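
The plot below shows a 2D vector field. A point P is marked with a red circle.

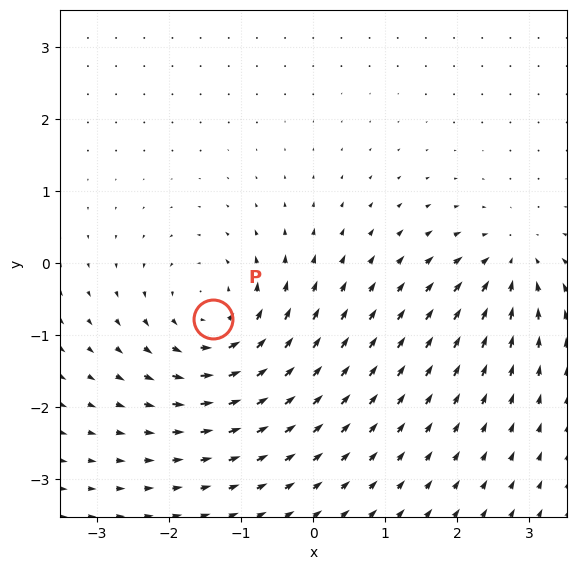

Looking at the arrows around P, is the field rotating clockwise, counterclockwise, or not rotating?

counterclockwise

Near P at (-1.4, -0.8) the arrows circulate counterclockwise. The curl (z-component) there is about +5; positive curl means counterclockwise rotation.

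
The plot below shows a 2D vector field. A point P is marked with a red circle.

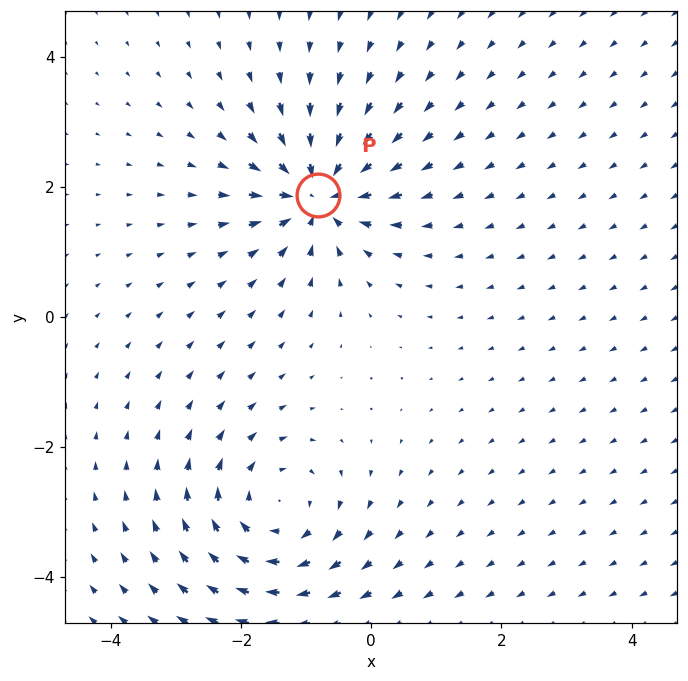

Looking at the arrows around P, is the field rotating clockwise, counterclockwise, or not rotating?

Near P at (-0.8, 1.9) the arrows show no circulation. The curl there is ≈0.

not rotating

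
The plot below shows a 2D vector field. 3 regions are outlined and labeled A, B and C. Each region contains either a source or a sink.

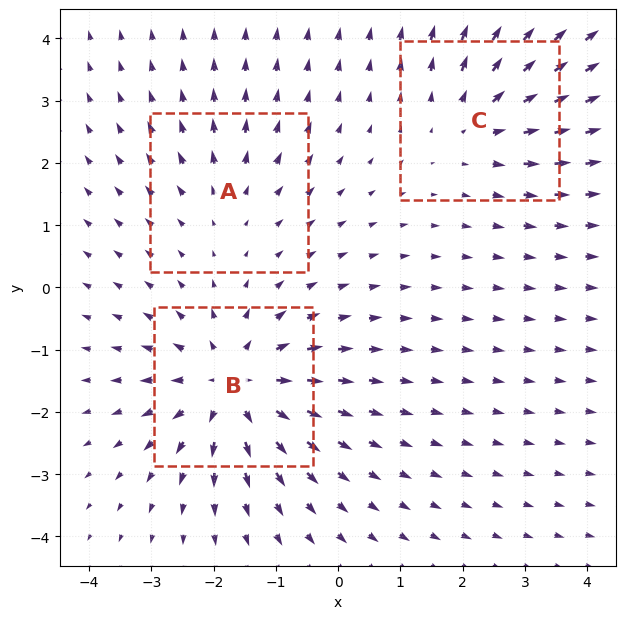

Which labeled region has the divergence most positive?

Divergence at each region's feature centre — A: about +2, B: about +5, C: about +3. Region B is most positive.

B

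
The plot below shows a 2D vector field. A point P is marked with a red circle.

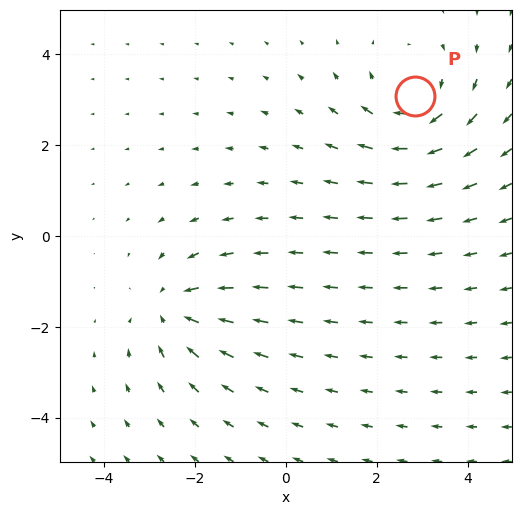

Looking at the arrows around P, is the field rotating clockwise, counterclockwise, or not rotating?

Near P at (2.9, 3.1) the arrows circulate clockwise. The curl (z-component) there is about -3; negative curl means clockwise rotation.

clockwise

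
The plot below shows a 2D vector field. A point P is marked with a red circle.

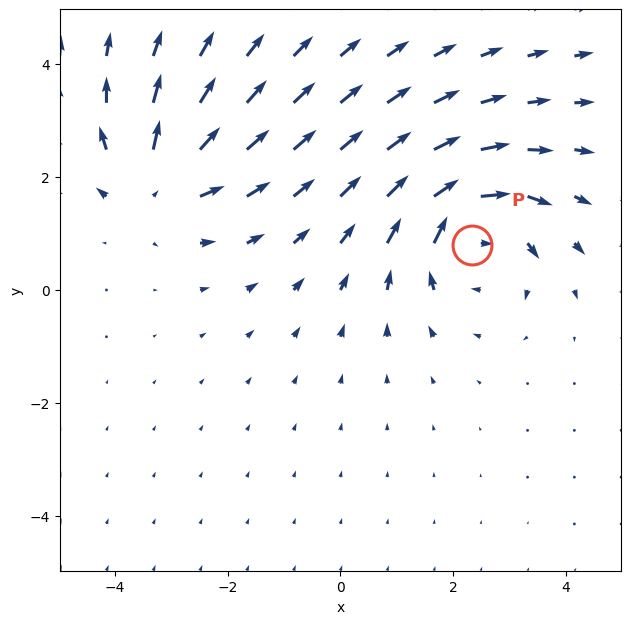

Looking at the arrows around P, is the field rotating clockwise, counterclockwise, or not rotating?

clockwise

Near P at (2.3, 0.8) the arrows circulate clockwise. The curl (z-component) there is about -4; negative curl means clockwise rotation.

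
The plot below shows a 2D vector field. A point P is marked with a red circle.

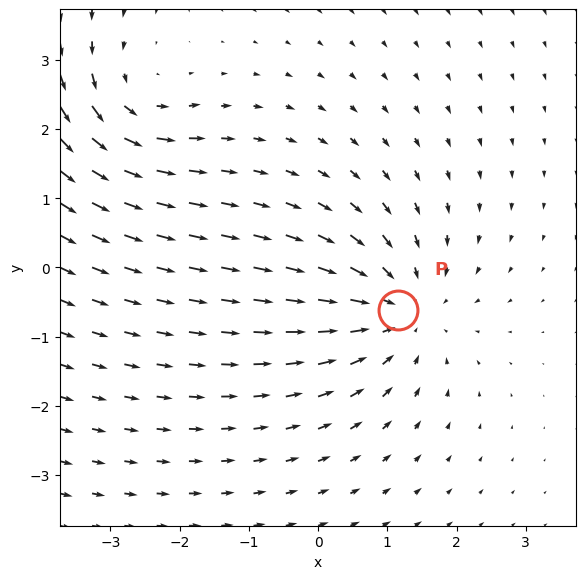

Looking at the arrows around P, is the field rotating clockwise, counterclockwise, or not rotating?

Near P at (1.2, -0.6) the arrows show no circulation. The curl there is ≈0.

not rotating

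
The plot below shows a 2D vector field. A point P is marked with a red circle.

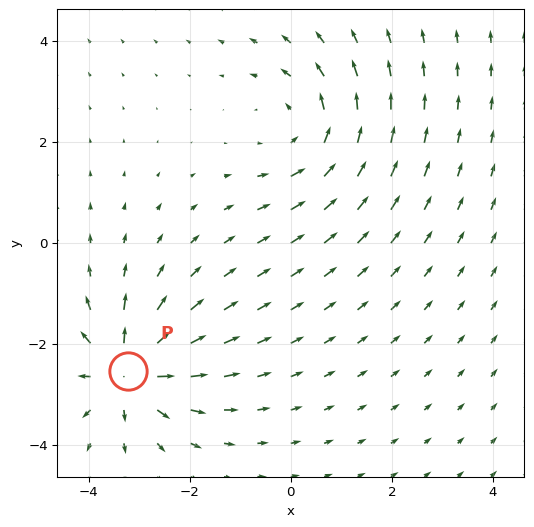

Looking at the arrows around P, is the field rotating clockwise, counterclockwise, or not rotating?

Near P at (-3.2, -2.5) the arrows show no circulation. The curl there is ≈0.

not rotating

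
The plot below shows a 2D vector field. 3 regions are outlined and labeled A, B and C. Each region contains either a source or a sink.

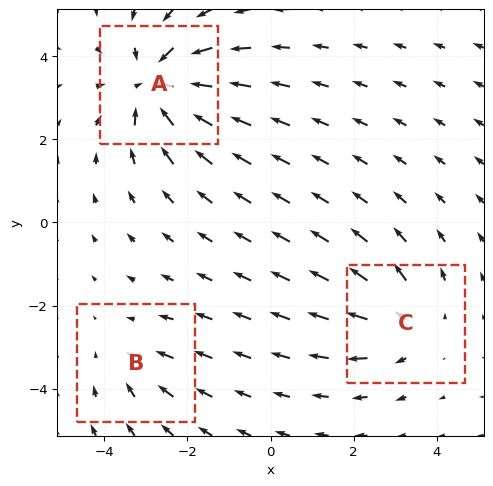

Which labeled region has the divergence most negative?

Divergence at each region's feature centre — A: about -4, B: about -2, C: about +3. Region A is most negative.

A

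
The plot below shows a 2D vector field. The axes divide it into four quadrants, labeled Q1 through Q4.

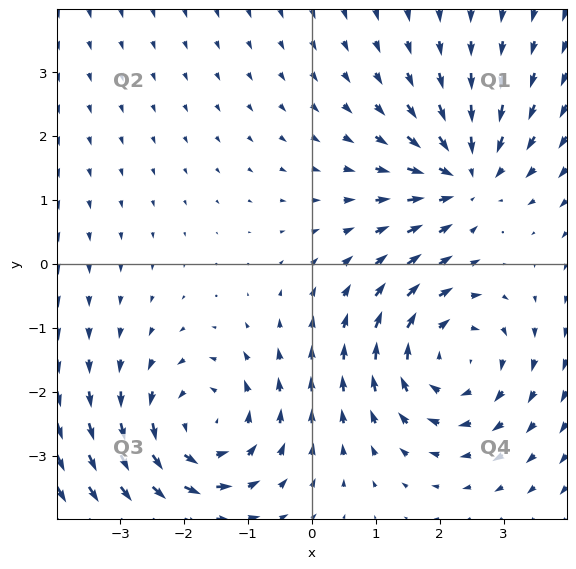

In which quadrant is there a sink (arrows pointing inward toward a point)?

The sink sits at approximately (2.4, 1.4), which lies in quadrant Q1. The divergence there is about -3, negative as expected for a sink.

Q1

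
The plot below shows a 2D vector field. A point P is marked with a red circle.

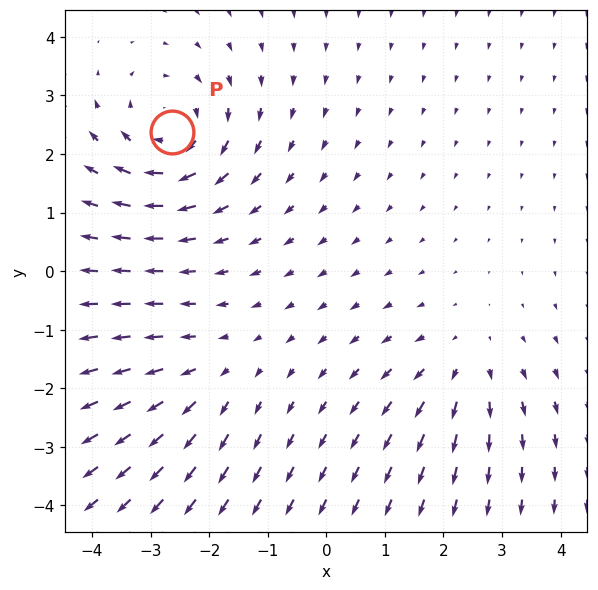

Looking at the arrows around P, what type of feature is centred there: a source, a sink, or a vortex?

At P (-2.6, 2.4) the arrows circulate clockwise. Divergence ≈0, curl about -4 — near-zero divergence with nonzero curl is a vortex.

vortex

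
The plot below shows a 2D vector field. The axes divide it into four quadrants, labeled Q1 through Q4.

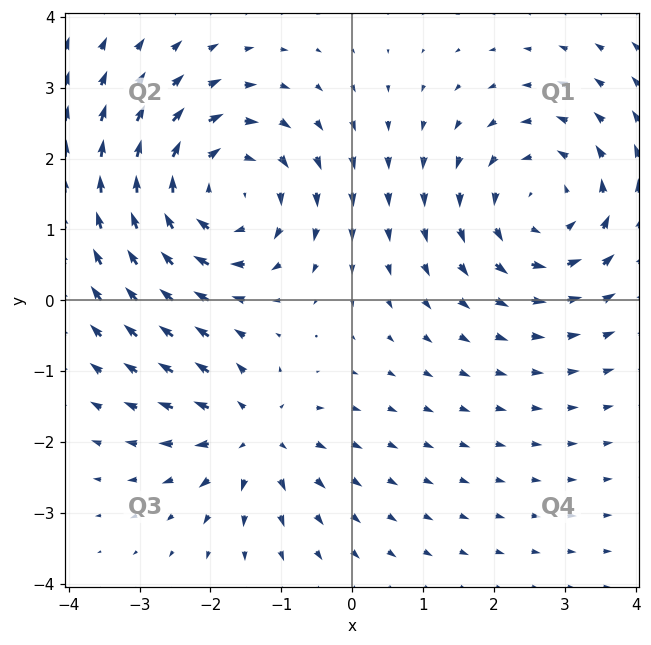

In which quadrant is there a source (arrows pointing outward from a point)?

Q3

The source sits at approximately (-1.4, -1.9), which lies in quadrant Q3. The divergence there is about +4, positive as expected for a source.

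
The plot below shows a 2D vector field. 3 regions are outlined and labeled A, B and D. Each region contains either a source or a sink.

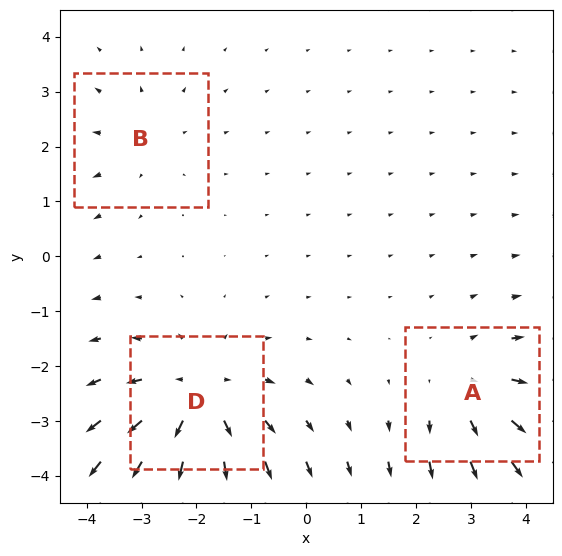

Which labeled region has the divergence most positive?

D

Divergence at each region's feature centre — A: about +3, B: about +2, D: about +4. Region D is most positive.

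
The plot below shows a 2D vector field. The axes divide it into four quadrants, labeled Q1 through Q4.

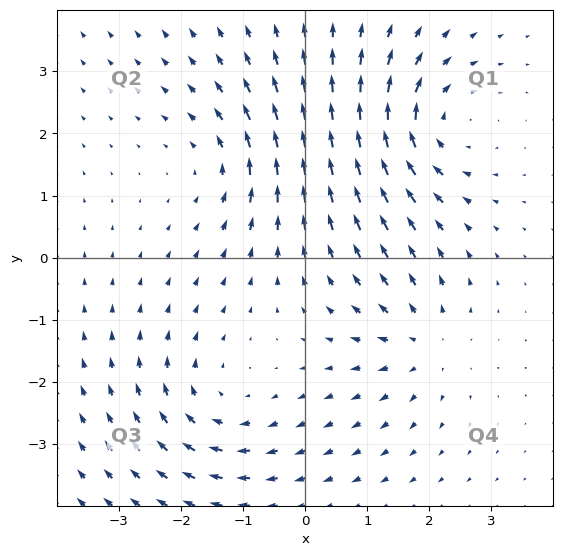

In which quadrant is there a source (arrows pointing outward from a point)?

The source sits at approximately (1.9, -1.4), which lies in quadrant Q4. The divergence there is about +4, positive as expected for a source.

Q4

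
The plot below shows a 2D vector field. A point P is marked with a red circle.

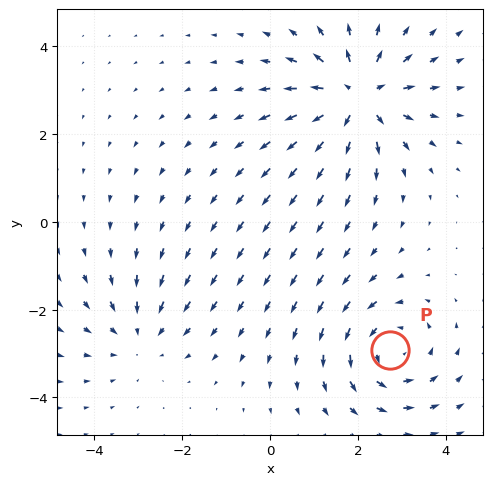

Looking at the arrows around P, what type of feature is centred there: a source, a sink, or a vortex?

vortex

At P (2.7, -2.9) the arrows circulate counterclockwise. Divergence ≈0, curl about +3 — near-zero divergence with nonzero curl is a vortex.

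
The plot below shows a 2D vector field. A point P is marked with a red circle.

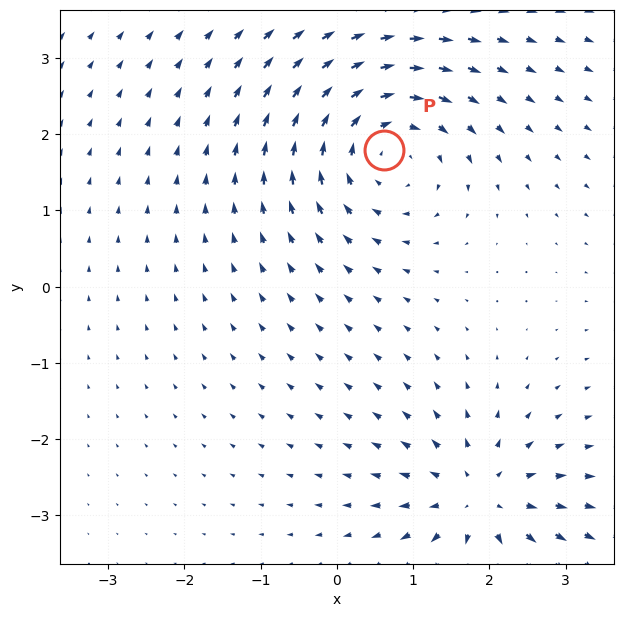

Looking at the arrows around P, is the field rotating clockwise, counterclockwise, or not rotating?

clockwise

Near P at (0.6, 1.8) the arrows circulate clockwise. The curl (z-component) there is about -5; negative curl means clockwise rotation.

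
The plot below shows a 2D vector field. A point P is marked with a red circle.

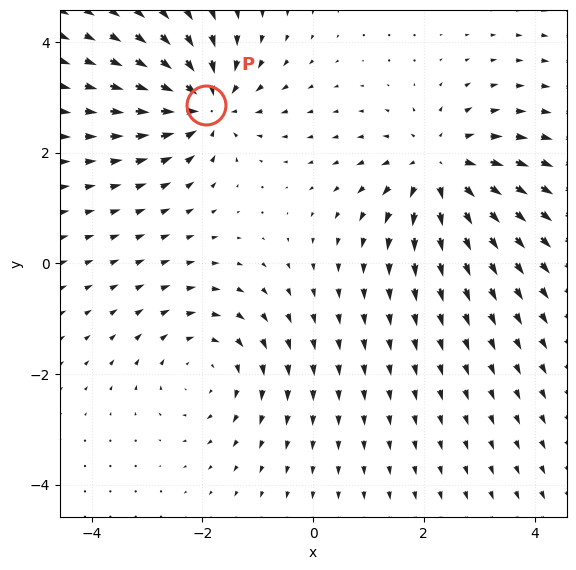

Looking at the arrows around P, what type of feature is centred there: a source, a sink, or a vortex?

sink

At P (-1.9, 2.9) the arrows converge inward. Divergence about -4, curl ≈0 — negative divergence with near-zero curl is a sink.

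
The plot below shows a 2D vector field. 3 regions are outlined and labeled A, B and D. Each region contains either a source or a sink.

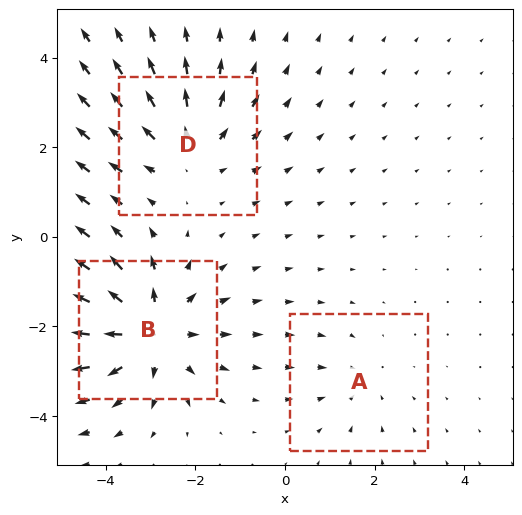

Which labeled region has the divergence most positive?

B

Divergence at each region's feature centre — A: about -2, B: about +5, D: about +3. Region B is most positive.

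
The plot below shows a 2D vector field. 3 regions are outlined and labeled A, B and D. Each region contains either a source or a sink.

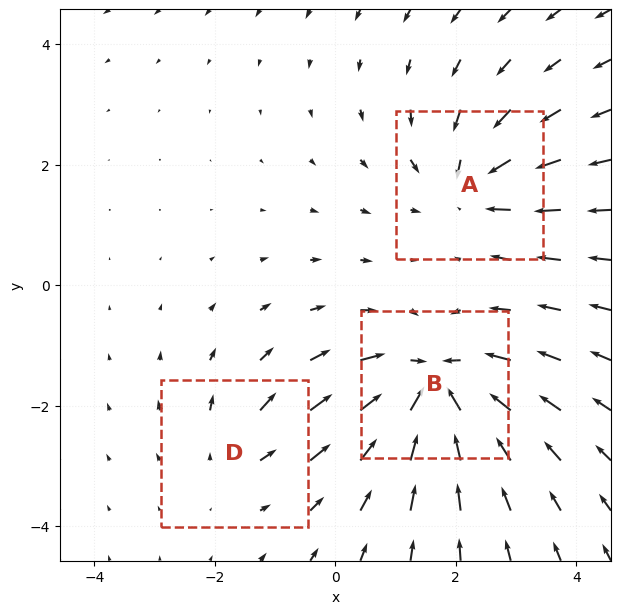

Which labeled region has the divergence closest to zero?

D

Divergence at each region's feature centre — A: about -4, B: about -5, D: about +2. Region D is closest to zero.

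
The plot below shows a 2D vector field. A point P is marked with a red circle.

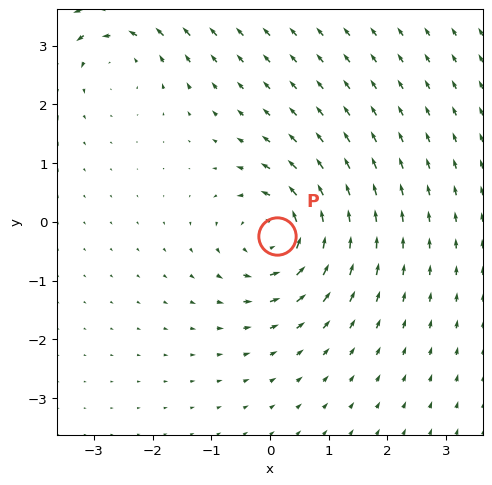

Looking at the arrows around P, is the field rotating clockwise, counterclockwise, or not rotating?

Near P at (0.1, -0.2) the arrows circulate counterclockwise. The curl (z-component) there is about +5; positive curl means counterclockwise rotation.

counterclockwise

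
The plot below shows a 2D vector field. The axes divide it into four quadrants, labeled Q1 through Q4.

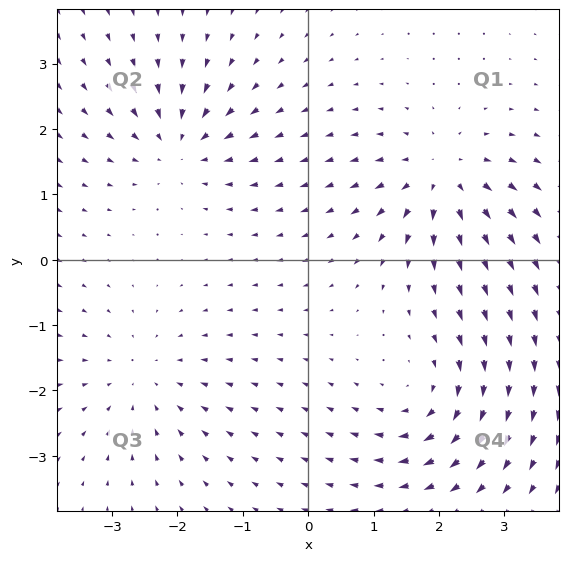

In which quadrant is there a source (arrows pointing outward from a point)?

The source sits at approximately (2.0, 1.3), which lies in quadrant Q1. The divergence there is about +6, positive as expected for a source.

Q1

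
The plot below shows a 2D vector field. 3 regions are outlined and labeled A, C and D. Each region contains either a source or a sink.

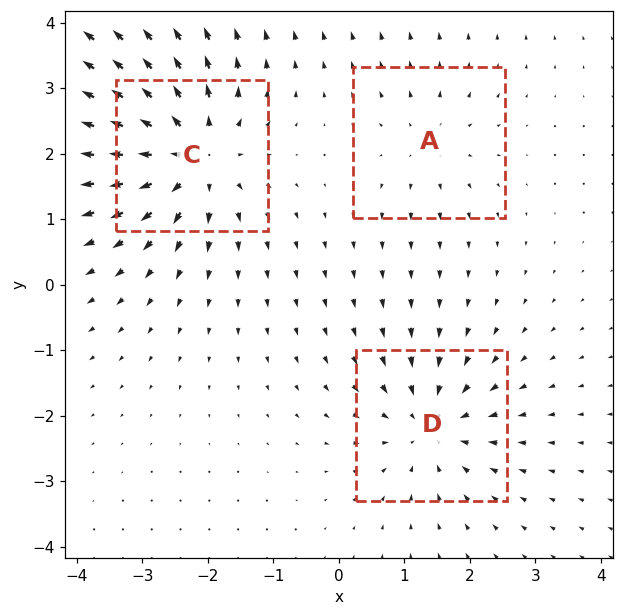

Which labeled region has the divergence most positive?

Divergence at each region's feature centre — A: about +2, C: about +5, D: about -4. Region C is most positive.

C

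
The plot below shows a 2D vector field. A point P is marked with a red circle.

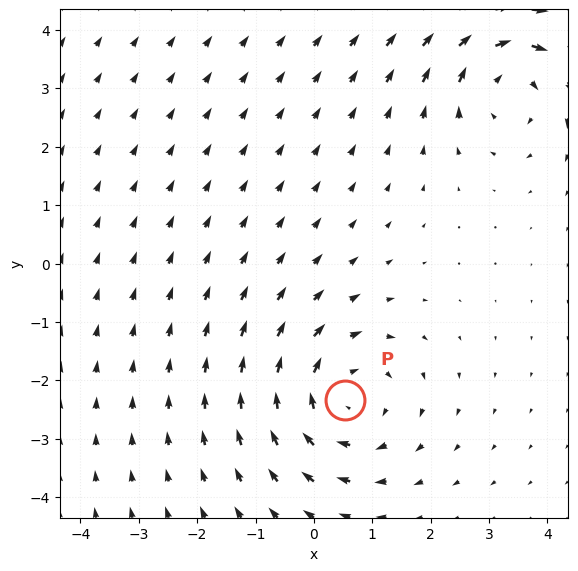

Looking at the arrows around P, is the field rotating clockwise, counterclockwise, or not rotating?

clockwise

Near P at (0.5, -2.3) the arrows circulate clockwise. The curl (z-component) there is about -3; negative curl means clockwise rotation.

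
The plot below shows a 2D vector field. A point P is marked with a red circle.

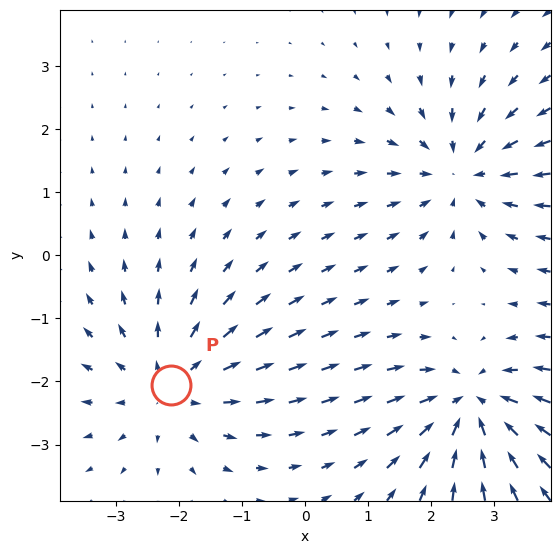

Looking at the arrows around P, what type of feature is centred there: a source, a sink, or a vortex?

source

At P (-2.1, -2.1) the arrows spread outward. Divergence about +4, curl ≈0 — positive divergence with near-zero curl is a source.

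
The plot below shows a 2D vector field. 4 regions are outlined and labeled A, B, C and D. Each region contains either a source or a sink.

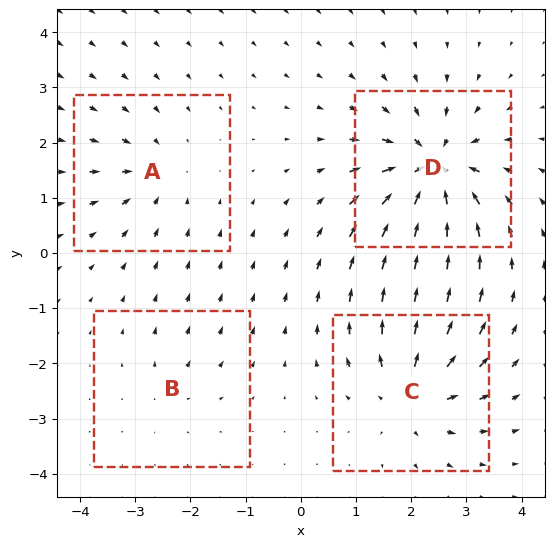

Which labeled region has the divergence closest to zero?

Divergence at each region's feature centre — A: about -4, B: about +2, C: about +6, D: about -8. Region B is closest to zero.

B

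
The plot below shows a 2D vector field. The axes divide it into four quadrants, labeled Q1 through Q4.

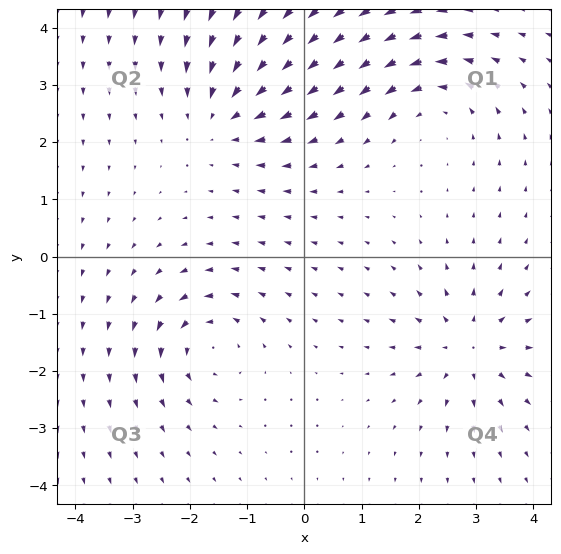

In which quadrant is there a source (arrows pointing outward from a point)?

Q4

The source sits at approximately (2.9, -1.6), which lies in quadrant Q4. The divergence there is about +5, positive as expected for a source.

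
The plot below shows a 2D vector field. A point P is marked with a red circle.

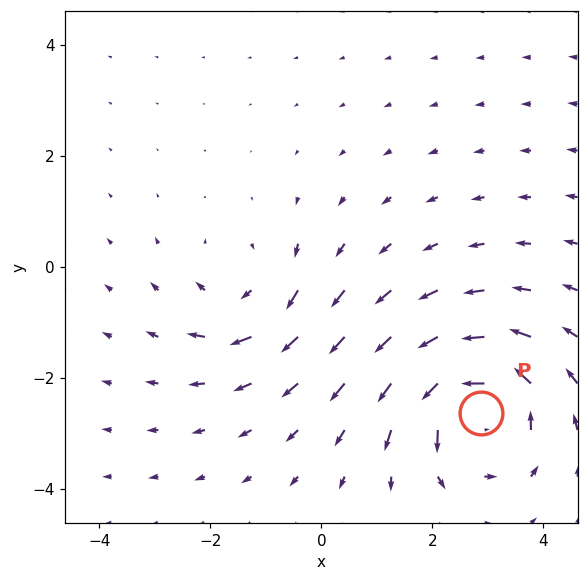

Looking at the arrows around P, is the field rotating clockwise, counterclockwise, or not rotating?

counterclockwise

Near P at (2.9, -2.6) the arrows circulate counterclockwise. The curl (z-component) there is about +6; positive curl means counterclockwise rotation.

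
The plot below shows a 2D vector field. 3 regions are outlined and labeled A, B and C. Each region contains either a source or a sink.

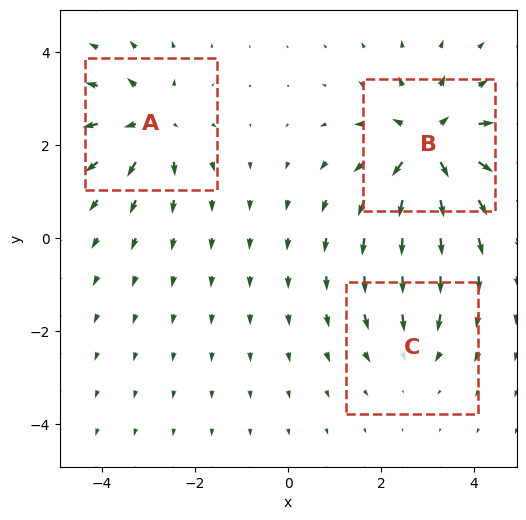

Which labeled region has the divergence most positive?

B

Divergence at each region's feature centre — A: about +4, B: about +5, C: about -2. Region B is most positive.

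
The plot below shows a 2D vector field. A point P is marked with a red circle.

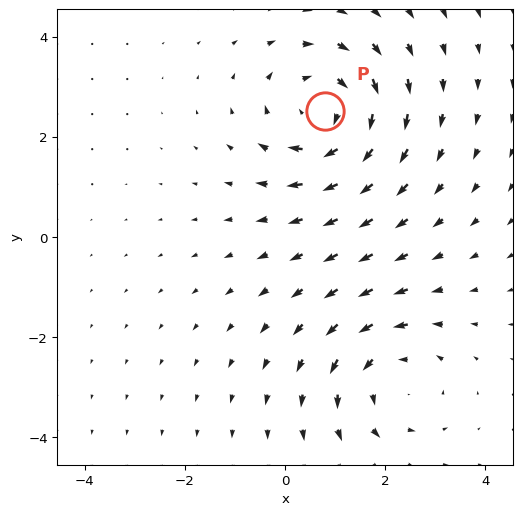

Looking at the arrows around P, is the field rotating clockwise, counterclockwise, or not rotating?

Near P at (0.8, 2.5) the arrows circulate clockwise. The curl (z-component) there is about -3; negative curl means clockwise rotation.

clockwise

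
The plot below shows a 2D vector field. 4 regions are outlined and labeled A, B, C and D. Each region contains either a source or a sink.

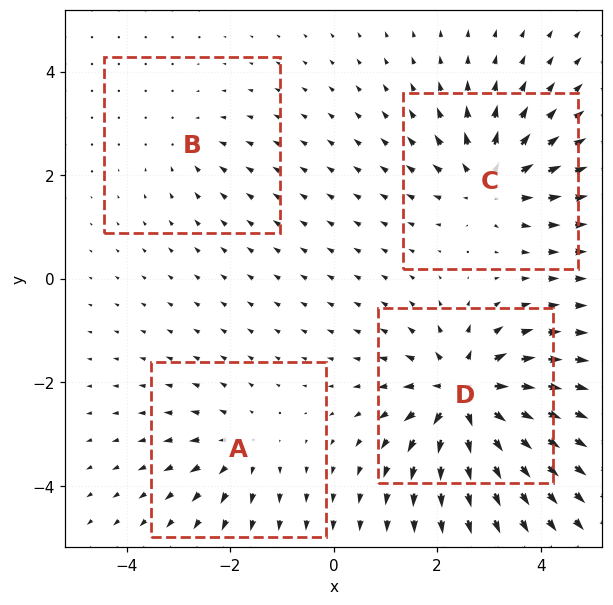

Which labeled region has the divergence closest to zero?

B

Divergence at each region's feature centre — A: about +4, B: about -2, C: about +6, D: about +9. Region B is closest to zero.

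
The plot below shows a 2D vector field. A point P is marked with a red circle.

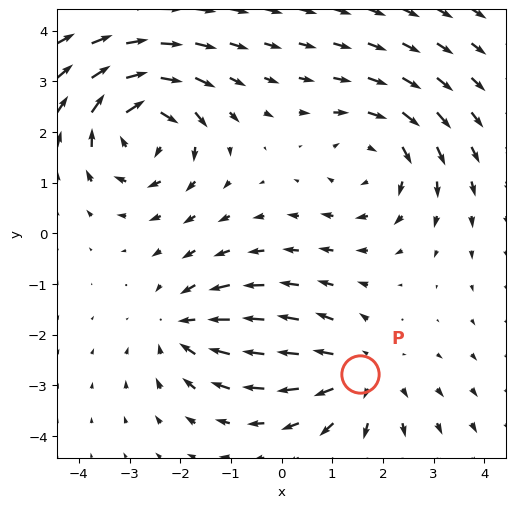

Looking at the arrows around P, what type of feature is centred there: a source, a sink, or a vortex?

At P (1.6, -2.8) the arrows spread outward. Divergence about +3, curl ≈0 — positive divergence with near-zero curl is a source.

source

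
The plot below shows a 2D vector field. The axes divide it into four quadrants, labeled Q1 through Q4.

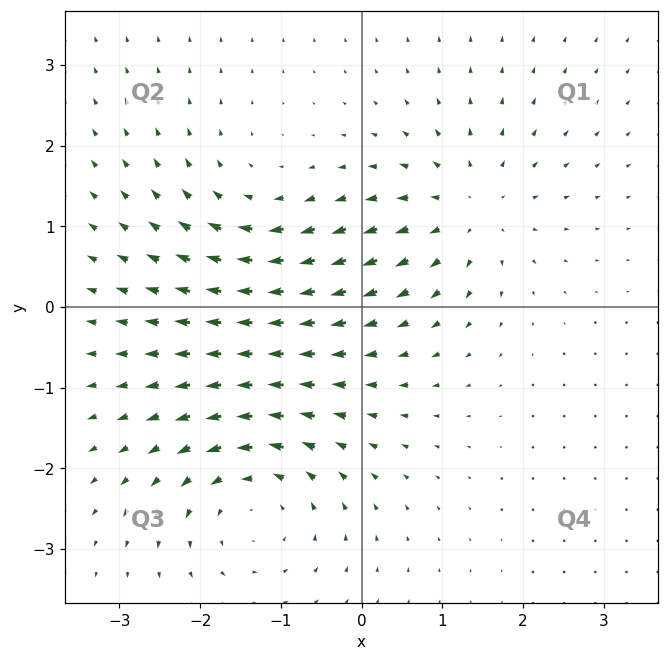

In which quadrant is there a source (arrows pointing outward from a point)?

The source sits at approximately (1.3, 1.2), which lies in quadrant Q1. The divergence there is about +3, positive as expected for a source.

Q1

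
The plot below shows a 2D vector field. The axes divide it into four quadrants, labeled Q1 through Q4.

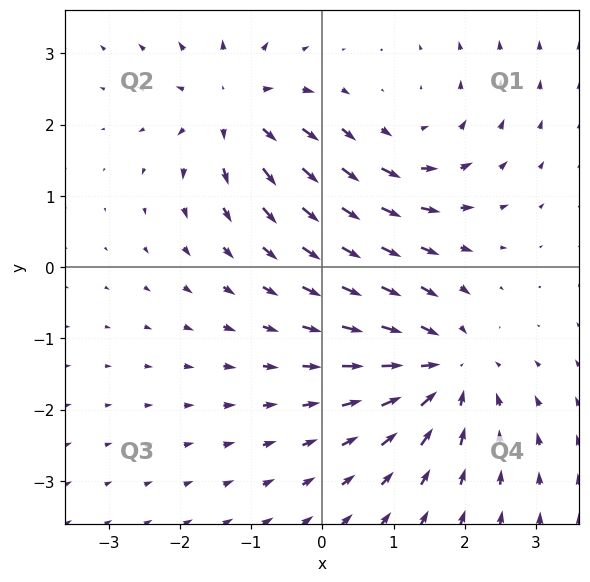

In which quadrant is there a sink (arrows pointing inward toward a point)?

Q4

The sink sits at approximately (1.7, -1.4), which lies in quadrant Q4. The divergence there is about -5, negative as expected for a sink.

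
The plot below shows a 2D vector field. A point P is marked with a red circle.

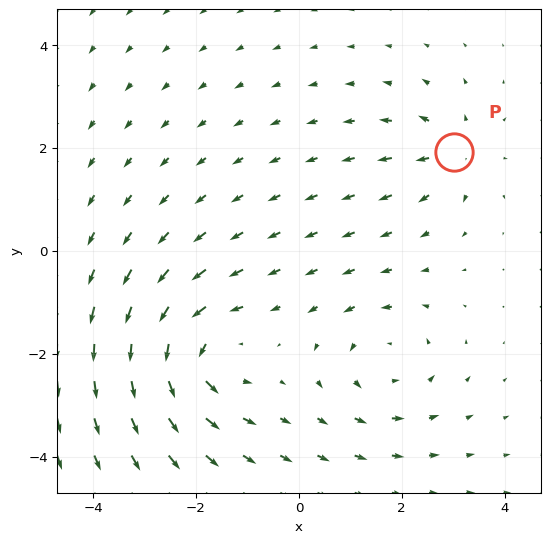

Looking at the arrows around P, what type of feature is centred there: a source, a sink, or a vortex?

source

At P (3.0, 1.9) the arrows spread outward. Divergence about +4, curl ≈0 — positive divergence with near-zero curl is a source.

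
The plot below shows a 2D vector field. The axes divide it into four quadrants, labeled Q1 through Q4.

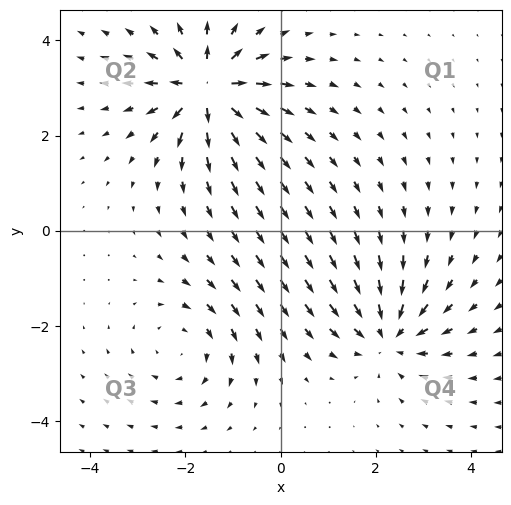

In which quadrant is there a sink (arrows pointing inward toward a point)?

The sink sits at approximately (2.3, -2.2), which lies in quadrant Q4. The divergence there is about -4, negative as expected for a sink.

Q4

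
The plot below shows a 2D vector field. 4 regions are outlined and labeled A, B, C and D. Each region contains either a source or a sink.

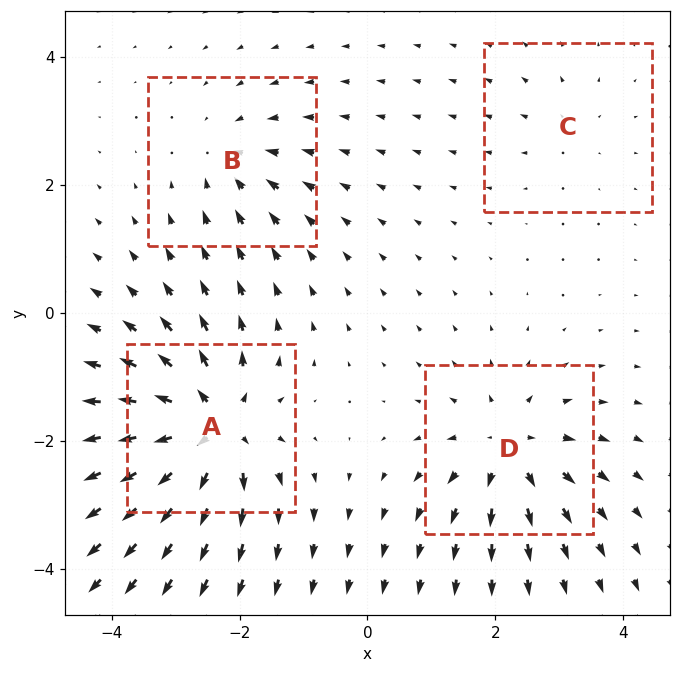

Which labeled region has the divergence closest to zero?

Divergence at each region's feature centre — A: about +9, B: about -4, C: about +2, D: about +6. Region C is closest to zero.

C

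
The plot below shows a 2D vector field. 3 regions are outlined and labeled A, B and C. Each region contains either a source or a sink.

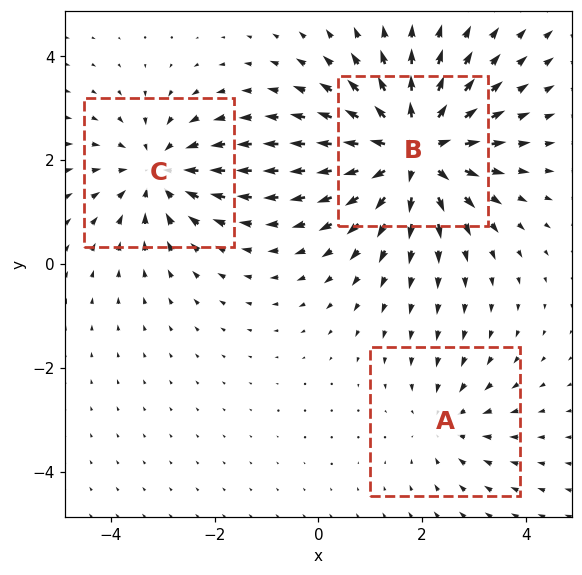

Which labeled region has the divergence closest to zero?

A

Divergence at each region's feature centre — A: about -2, B: about +5, C: about -3. Region A is closest to zero.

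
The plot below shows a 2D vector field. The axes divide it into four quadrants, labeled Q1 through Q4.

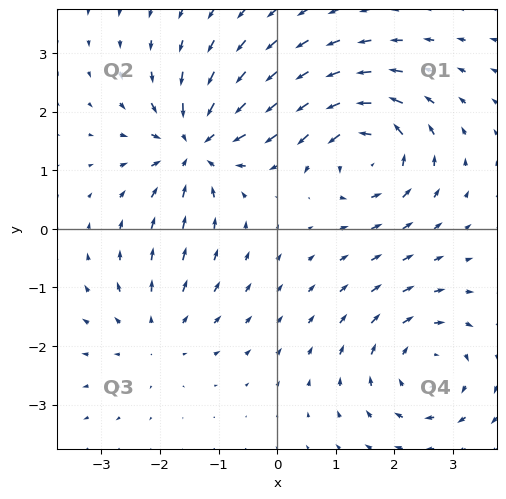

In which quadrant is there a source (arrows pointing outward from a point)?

Q3

The source sits at approximately (-2.1, -1.8), which lies in quadrant Q3. The divergence there is about +3, positive as expected for a source.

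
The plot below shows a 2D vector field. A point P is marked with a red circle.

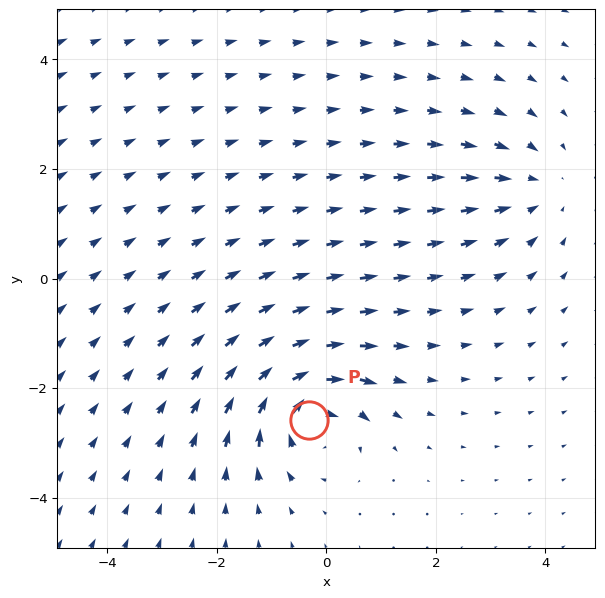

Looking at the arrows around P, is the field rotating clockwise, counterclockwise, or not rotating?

Near P at (-0.3, -2.6) the arrows circulate clockwise. The curl (z-component) there is about -5; negative curl means clockwise rotation.

clockwise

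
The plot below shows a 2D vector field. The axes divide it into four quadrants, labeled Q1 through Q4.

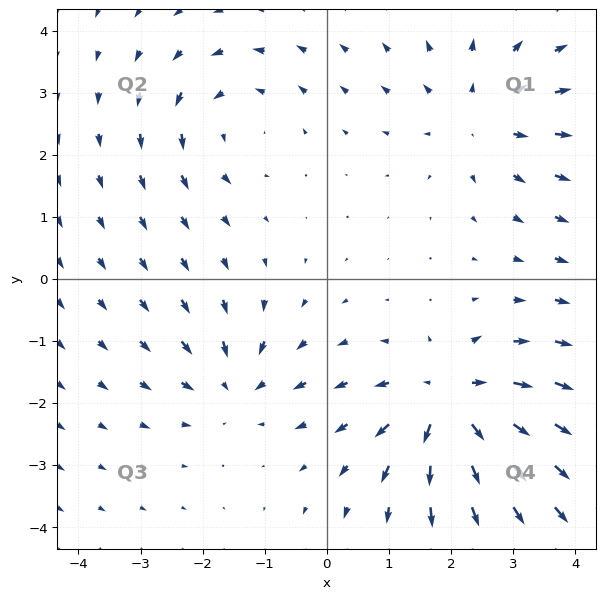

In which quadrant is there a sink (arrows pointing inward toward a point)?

Q3

The sink sits at approximately (-1.5, -1.7), which lies in quadrant Q3. The divergence there is about -4, negative as expected for a sink.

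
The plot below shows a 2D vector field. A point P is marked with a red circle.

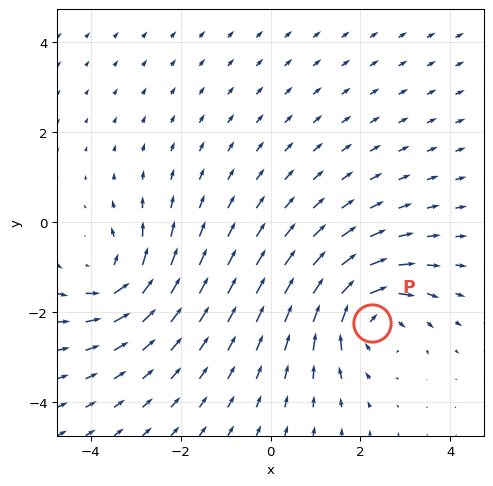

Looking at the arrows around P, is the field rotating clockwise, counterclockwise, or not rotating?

clockwise

Near P at (2.3, -2.2) the arrows circulate clockwise. The curl (z-component) there is about -5; negative curl means clockwise rotation.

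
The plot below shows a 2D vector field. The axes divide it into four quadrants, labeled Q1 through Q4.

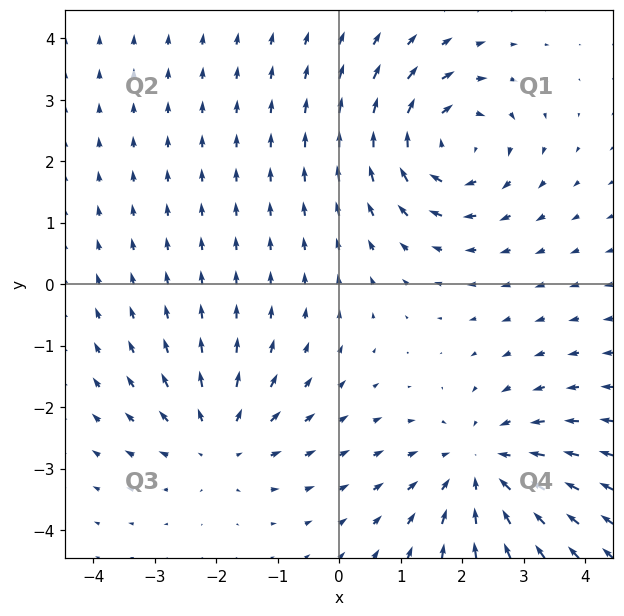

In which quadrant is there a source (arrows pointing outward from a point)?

The source sits at approximately (-2.0, -2.6), which lies in quadrant Q3. The divergence there is about +3, positive as expected for a source.

Q3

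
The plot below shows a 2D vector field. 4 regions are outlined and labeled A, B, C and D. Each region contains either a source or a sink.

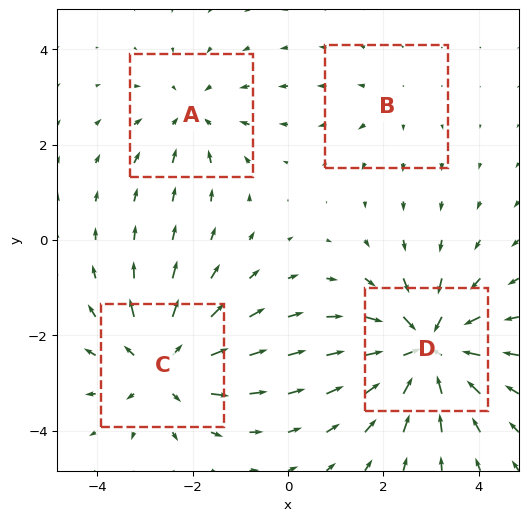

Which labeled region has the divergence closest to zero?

B

Divergence at each region's feature centre — A: about -3, B: about +2, C: about +5, D: about -6. Region B is closest to zero.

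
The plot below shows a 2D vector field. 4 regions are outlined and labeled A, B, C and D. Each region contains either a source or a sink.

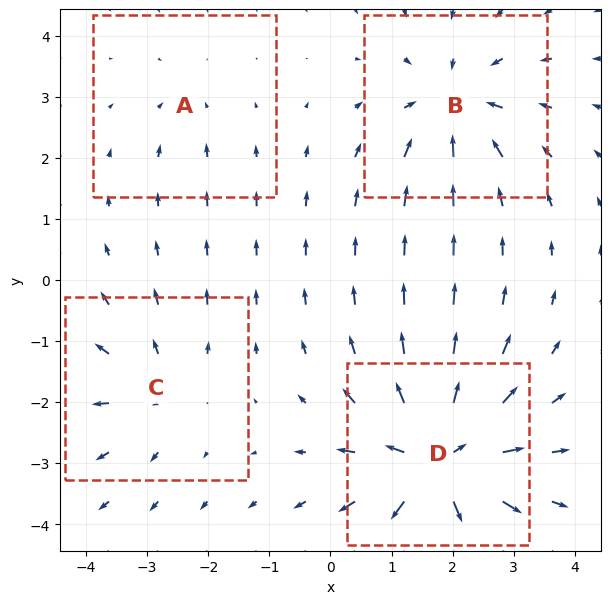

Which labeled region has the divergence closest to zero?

A

Divergence at each region's feature centre — A: about -2, B: about -5, C: about +4, D: about +8. Region A is closest to zero.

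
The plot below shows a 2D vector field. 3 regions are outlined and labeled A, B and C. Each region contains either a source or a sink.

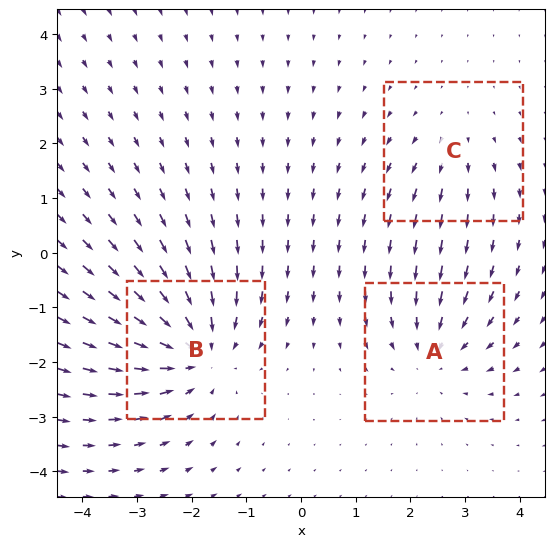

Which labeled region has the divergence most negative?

Divergence at each region's feature centre — A: about -3, B: about -4, C: about +2. Region B is most negative.

B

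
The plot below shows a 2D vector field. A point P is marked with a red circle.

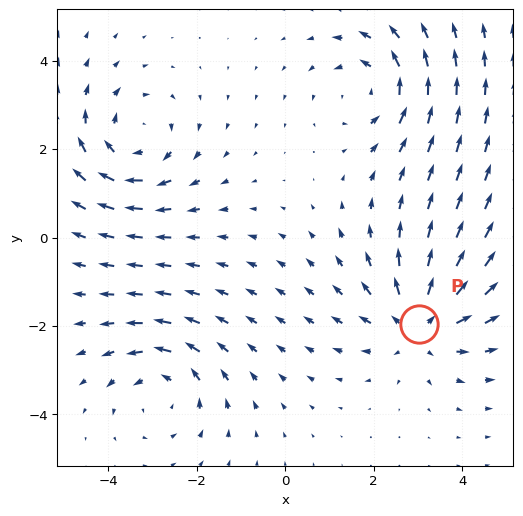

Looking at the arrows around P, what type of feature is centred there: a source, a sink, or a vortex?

At P (3.0, -2.0) the arrows spread outward. Divergence about +4, curl ≈0 — positive divergence with near-zero curl is a source.

source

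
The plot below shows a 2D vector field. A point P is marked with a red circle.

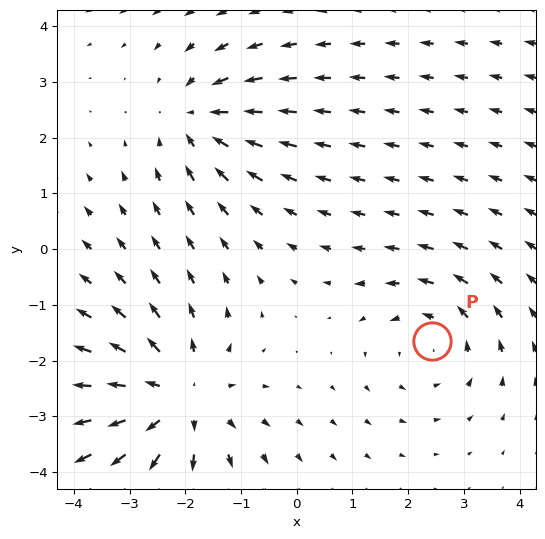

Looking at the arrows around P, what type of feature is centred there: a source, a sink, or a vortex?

vortex

At P (2.4, -1.7) the arrows circulate counterclockwise. Divergence ≈0, curl about +3 — near-zero divergence with nonzero curl is a vortex.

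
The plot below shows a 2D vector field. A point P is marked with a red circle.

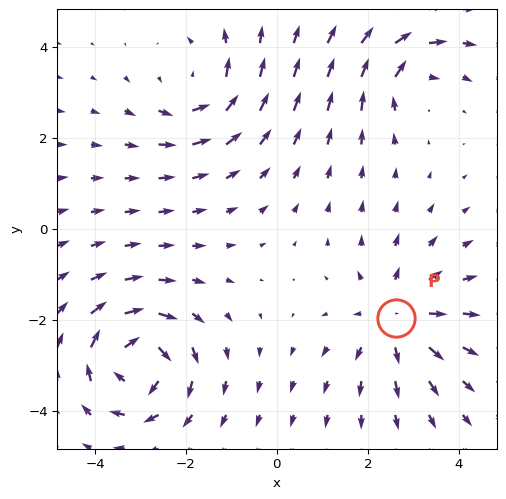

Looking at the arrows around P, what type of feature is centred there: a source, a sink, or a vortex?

At P (2.6, -1.9) the arrows spread outward. Divergence about +4, curl ≈0 — positive divergence with near-zero curl is a source.

source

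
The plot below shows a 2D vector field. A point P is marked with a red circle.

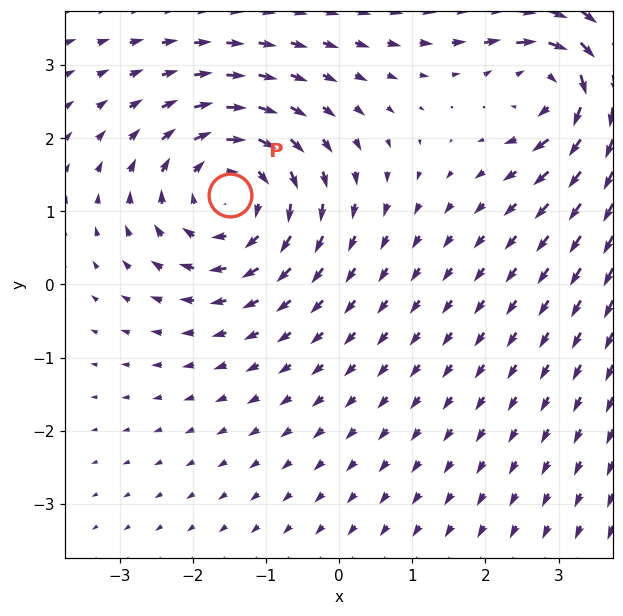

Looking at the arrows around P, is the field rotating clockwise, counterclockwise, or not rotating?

Near P at (-1.5, 1.2) the arrows circulate clockwise. The curl (z-component) there is about -4; negative curl means clockwise rotation.

clockwise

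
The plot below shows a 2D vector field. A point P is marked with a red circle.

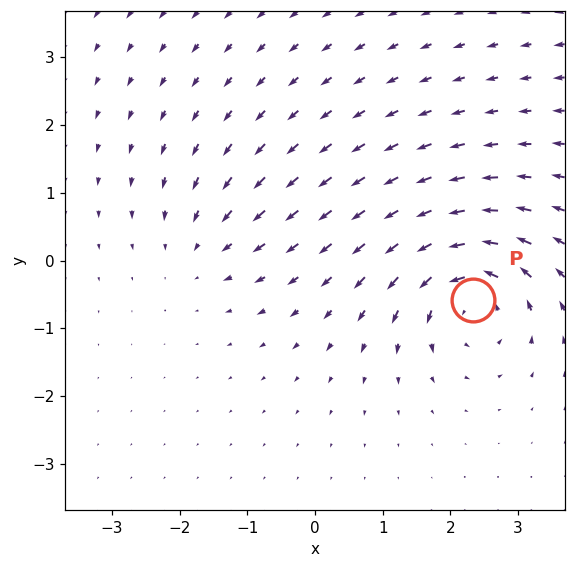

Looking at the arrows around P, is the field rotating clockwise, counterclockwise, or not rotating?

counterclockwise

Near P at (2.3, -0.6) the arrows circulate counterclockwise. The curl (z-component) there is about +7; positive curl means counterclockwise rotation.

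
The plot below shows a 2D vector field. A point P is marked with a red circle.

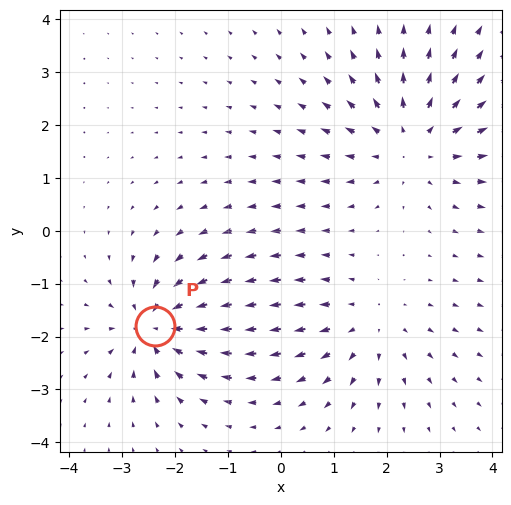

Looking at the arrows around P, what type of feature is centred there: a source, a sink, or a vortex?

sink

At P (-2.4, -1.8) the arrows converge inward. Divergence about -6, curl ≈0 — negative divergence with near-zero curl is a sink.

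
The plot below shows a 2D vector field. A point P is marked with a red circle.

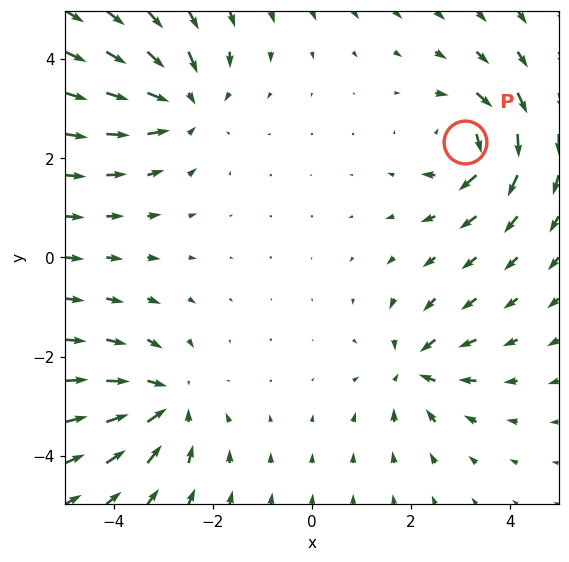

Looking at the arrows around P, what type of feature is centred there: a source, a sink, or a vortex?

At P (3.1, 2.3) the arrows circulate clockwise. Divergence ≈0, curl about -6 — near-zero divergence with nonzero curl is a vortex.

vortex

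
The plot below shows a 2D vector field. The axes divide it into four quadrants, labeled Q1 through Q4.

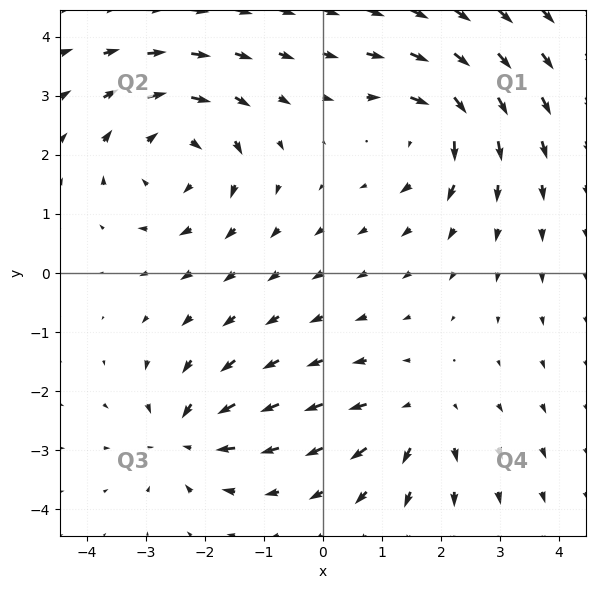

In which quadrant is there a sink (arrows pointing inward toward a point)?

Q3

The sink sits at approximately (-2.3, -2.8), which lies in quadrant Q3. The divergence there is about -5, negative as expected for a sink.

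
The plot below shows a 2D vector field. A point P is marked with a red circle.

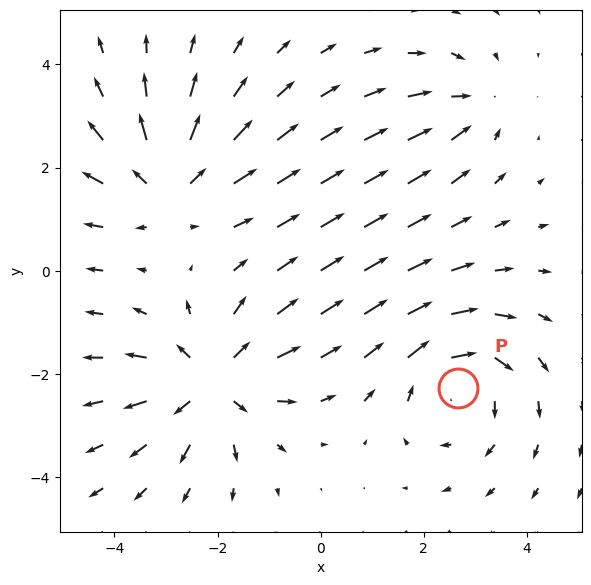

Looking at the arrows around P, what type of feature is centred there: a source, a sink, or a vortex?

At P (2.7, -2.3) the arrows circulate clockwise. Divergence ≈0, curl about -4 — near-zero divergence with nonzero curl is a vortex.

vortex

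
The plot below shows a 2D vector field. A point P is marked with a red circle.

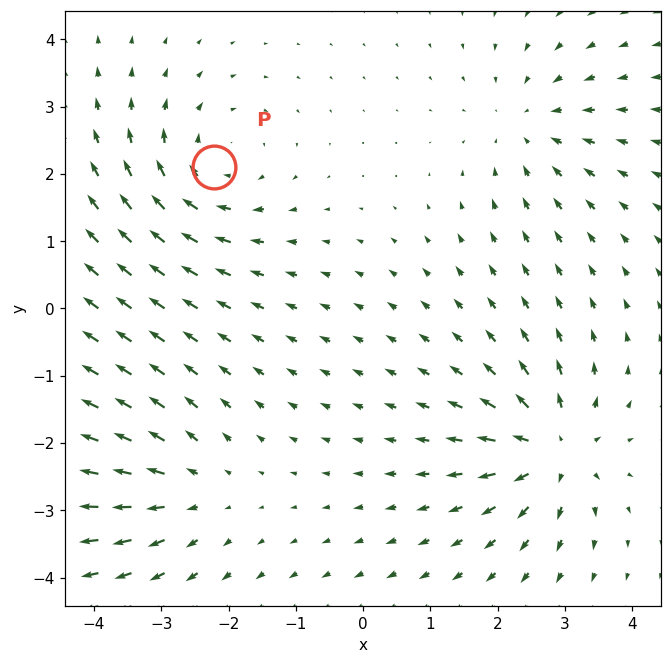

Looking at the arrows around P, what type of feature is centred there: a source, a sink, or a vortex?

At P (-2.2, 2.1) the arrows circulate clockwise. Divergence ≈0, curl about -3 — near-zero divergence with nonzero curl is a vortex.

vortex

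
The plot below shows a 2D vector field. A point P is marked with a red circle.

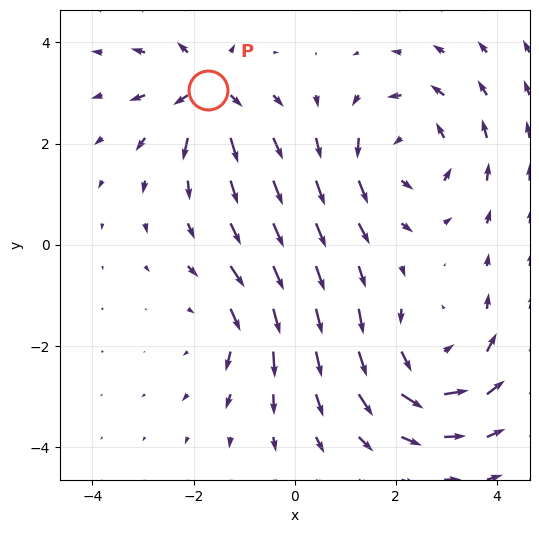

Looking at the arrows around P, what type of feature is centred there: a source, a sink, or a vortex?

At P (-1.7, 3.1) the arrows spread outward. Divergence about +5, curl ≈0 — positive divergence with near-zero curl is a source.

source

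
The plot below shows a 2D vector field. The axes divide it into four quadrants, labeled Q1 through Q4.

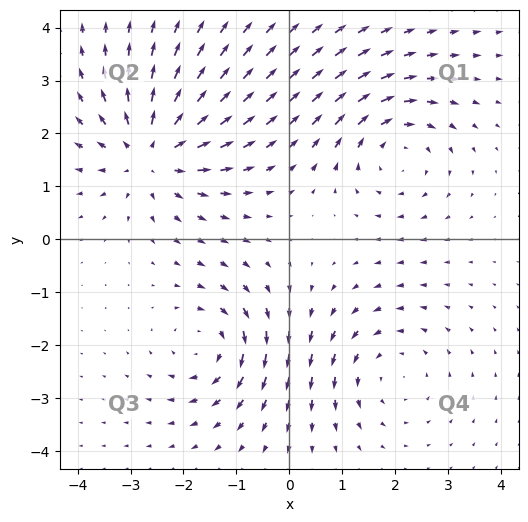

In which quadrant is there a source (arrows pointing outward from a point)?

Q2

The source sits at approximately (-2.6, 1.6), which lies in quadrant Q2. The divergence there is about +5, positive as expected for a source.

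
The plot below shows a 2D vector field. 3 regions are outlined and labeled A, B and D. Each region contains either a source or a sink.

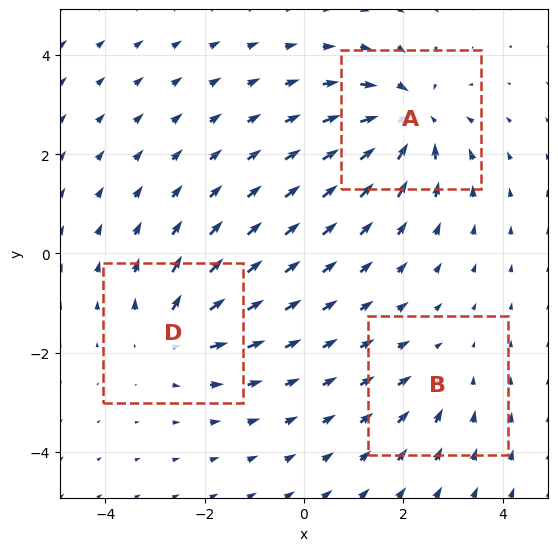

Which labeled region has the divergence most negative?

Divergence at each region's feature centre — A: about -5, B: about -2, D: about +4. Region A is most negative.

A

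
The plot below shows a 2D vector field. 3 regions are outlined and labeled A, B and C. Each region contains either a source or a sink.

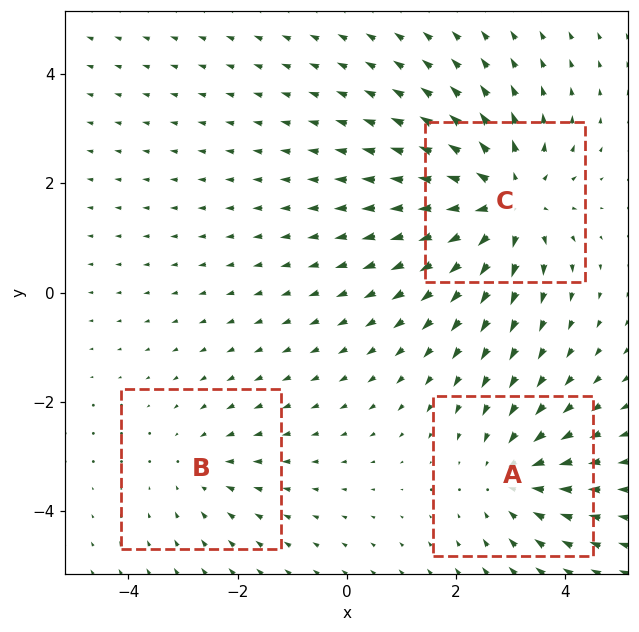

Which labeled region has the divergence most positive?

Divergence at each region's feature centre — A: about -3, B: about -2, C: about +4. Region C is most positive.

C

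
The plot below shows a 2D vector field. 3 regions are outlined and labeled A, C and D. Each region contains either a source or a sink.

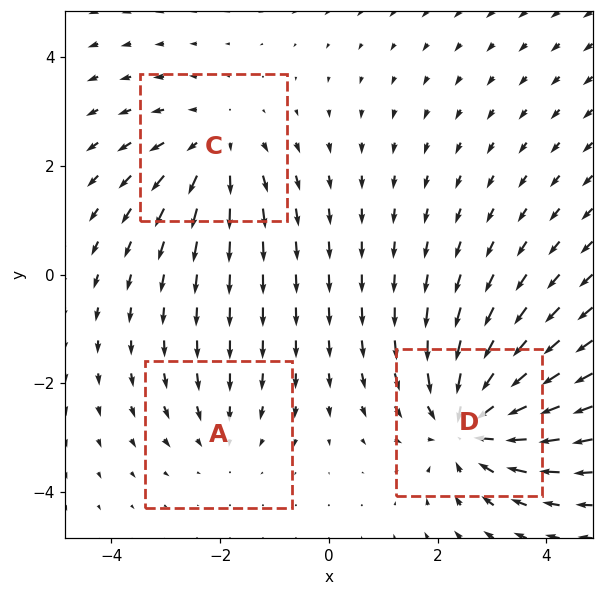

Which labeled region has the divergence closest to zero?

Divergence at each region's feature centre — A: about -2, C: about +3, D: about -5. Region A is closest to zero.

A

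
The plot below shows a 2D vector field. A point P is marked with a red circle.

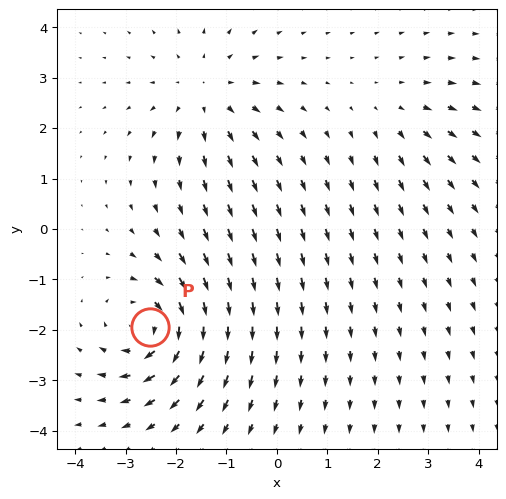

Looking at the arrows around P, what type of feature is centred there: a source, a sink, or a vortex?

vortex

At P (-2.5, -1.9) the arrows circulate clockwise. Divergence ≈0, curl about -6 — near-zero divergence with nonzero curl is a vortex.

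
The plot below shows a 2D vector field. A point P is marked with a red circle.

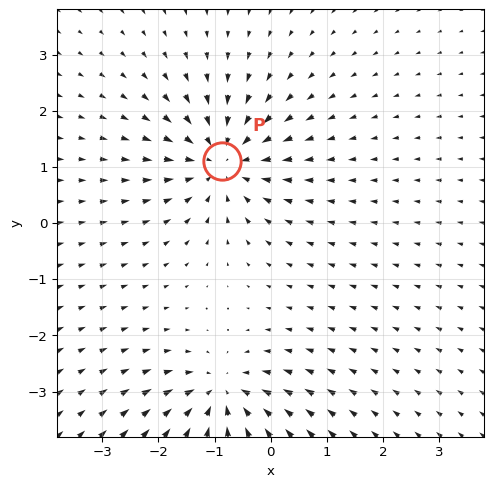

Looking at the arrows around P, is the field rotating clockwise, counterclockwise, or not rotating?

Near P at (-0.9, 1.1) the arrows show no circulation. The curl there is ≈0.

not rotating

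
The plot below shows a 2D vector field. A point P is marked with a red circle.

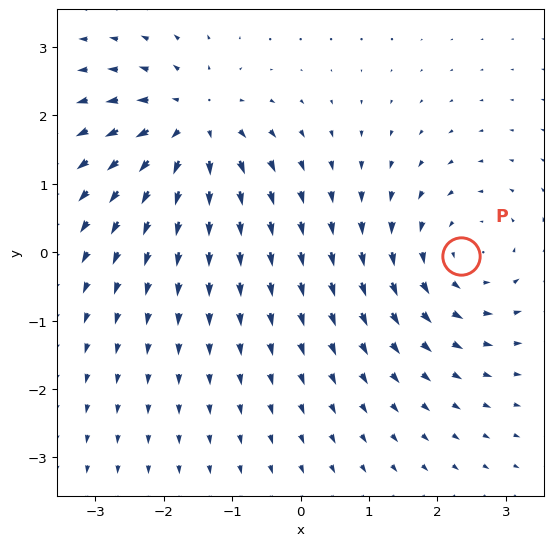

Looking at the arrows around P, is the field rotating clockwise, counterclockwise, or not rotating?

Near P at (2.4, -0.0) the arrows circulate counterclockwise. The curl (z-component) there is about +3; positive curl means counterclockwise rotation.

counterclockwise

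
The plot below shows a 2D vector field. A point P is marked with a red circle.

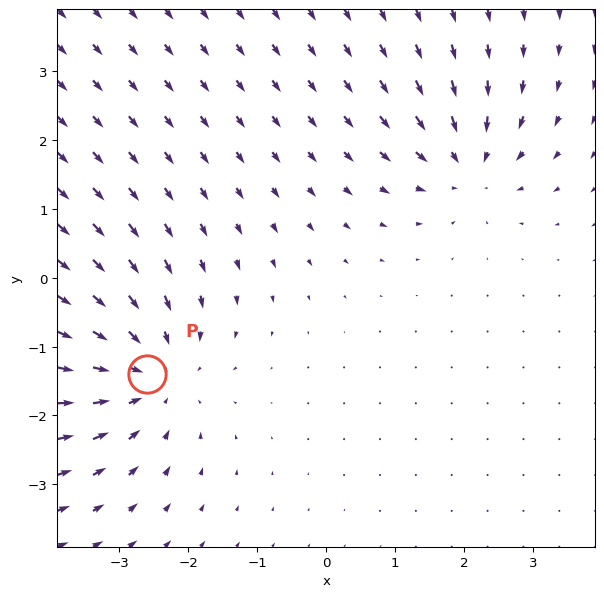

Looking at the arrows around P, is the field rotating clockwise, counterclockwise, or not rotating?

Near P at (-2.6, -1.4) the arrows show no circulation. The curl there is ≈0.

not rotating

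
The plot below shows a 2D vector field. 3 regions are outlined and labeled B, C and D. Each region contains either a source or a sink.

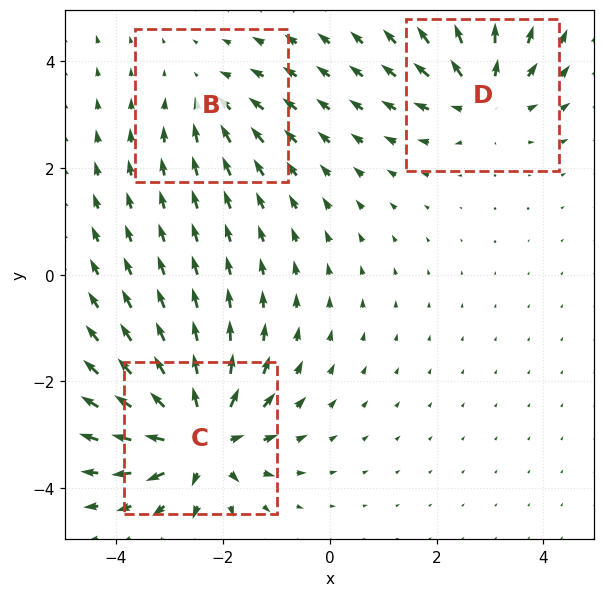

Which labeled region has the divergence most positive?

C

Divergence at each region's feature centre — B: about -2, C: about +6, D: about +4. Region C is most positive.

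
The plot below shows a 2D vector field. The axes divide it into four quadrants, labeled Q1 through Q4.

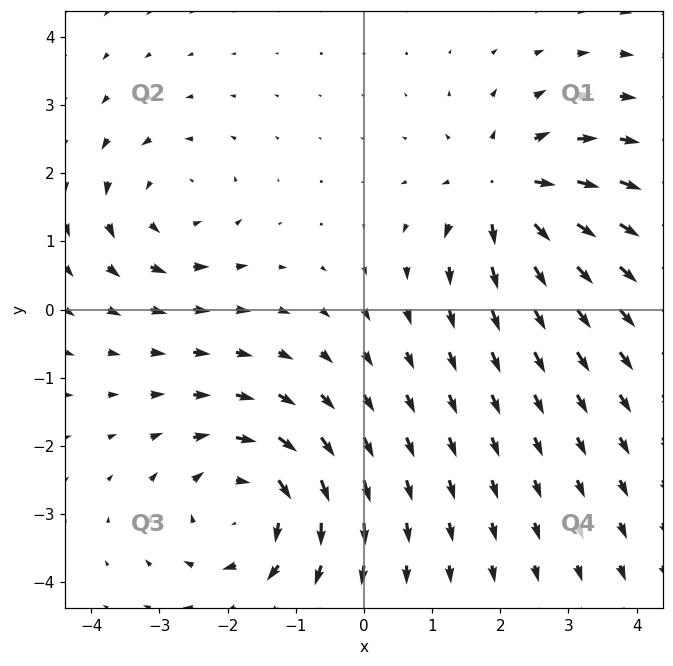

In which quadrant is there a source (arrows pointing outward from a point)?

The source sits at approximately (2.1, 1.7), which lies in quadrant Q1. The divergence there is about +5, positive as expected for a source.

Q1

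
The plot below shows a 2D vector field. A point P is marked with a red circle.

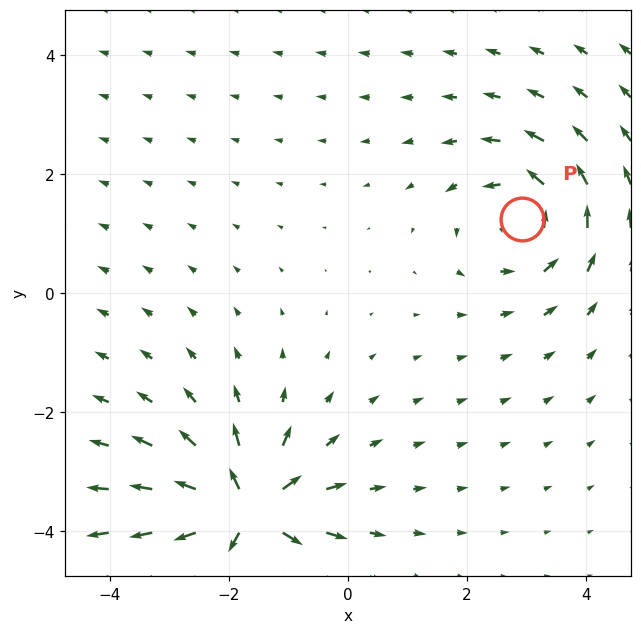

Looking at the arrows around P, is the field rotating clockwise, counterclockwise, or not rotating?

counterclockwise

Near P at (2.9, 1.2) the arrows circulate counterclockwise. The curl (z-component) there is about +3; positive curl means counterclockwise rotation.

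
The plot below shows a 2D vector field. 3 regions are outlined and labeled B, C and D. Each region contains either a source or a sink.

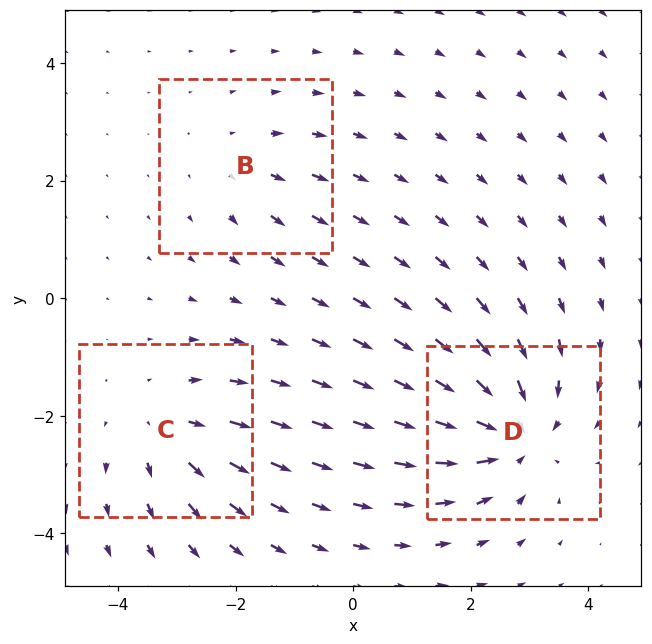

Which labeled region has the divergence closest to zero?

B

Divergence at each region's feature centre — B: about +2, C: about +3, D: about -5. Region B is closest to zero.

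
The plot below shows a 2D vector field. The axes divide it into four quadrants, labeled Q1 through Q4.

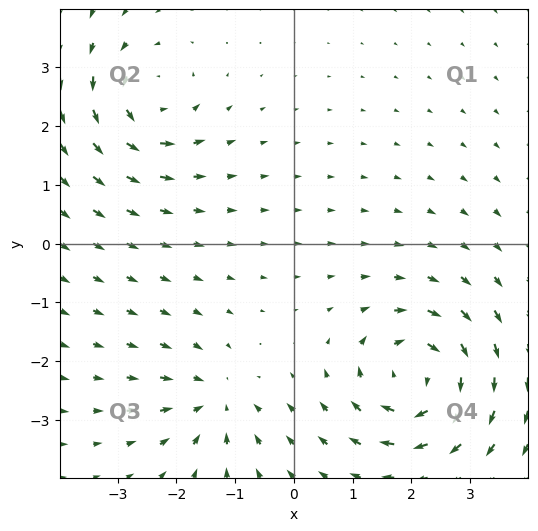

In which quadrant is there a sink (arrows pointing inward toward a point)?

The sink sits at approximately (-1.3, -2.7), which lies in quadrant Q3. The divergence there is about -4, negative as expected for a sink.

Q3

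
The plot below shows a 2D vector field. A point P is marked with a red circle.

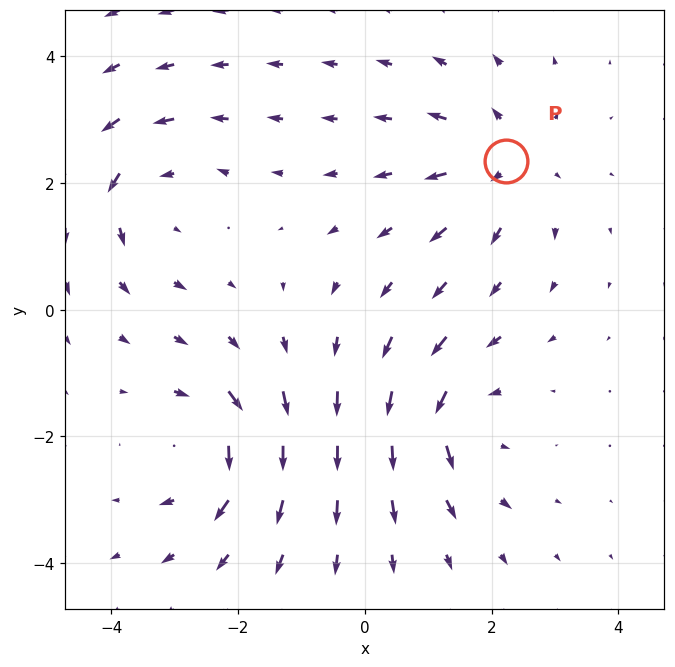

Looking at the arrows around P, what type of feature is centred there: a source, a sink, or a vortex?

At P (2.2, 2.3) the arrows spread outward. Divergence about +4, curl ≈0 — positive divergence with near-zero curl is a source.

source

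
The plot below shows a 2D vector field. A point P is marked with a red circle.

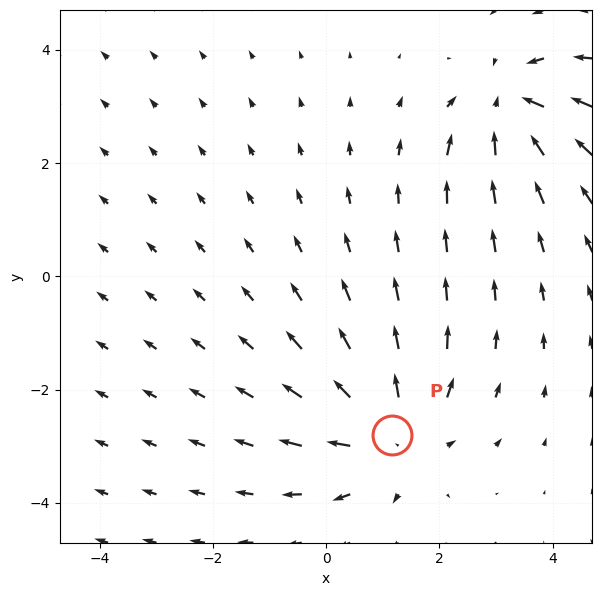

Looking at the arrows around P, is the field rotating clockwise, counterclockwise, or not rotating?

not rotating

Near P at (1.2, -2.8) the arrows show no circulation. The curl there is ≈0.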